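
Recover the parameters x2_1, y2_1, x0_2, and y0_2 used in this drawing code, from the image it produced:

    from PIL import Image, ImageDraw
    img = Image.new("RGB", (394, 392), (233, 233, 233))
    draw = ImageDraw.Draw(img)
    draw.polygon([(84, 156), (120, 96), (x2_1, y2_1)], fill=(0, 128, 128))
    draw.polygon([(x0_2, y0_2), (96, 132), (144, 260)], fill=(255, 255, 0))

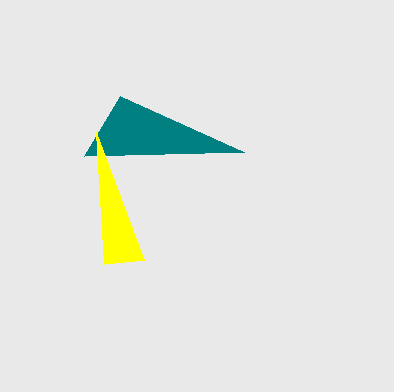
x2_1 = 244; y2_1 = 152; x0_2 = 104; y0_2 = 264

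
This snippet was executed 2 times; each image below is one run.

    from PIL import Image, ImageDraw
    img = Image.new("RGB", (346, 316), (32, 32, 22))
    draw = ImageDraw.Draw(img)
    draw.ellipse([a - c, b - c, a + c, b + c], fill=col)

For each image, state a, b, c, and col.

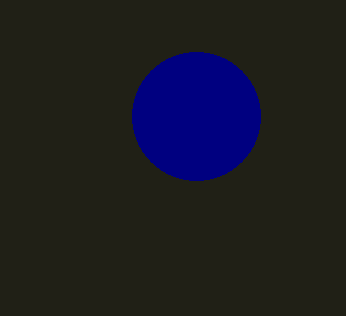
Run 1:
a = 196
b = 116
c = 64
col = 'navy'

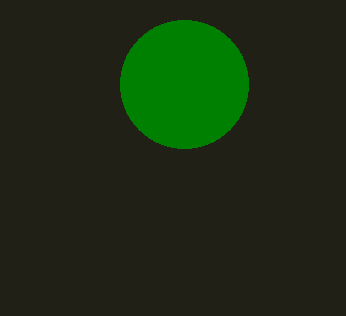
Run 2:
a = 184; b = 84; c = 64; col = 'green'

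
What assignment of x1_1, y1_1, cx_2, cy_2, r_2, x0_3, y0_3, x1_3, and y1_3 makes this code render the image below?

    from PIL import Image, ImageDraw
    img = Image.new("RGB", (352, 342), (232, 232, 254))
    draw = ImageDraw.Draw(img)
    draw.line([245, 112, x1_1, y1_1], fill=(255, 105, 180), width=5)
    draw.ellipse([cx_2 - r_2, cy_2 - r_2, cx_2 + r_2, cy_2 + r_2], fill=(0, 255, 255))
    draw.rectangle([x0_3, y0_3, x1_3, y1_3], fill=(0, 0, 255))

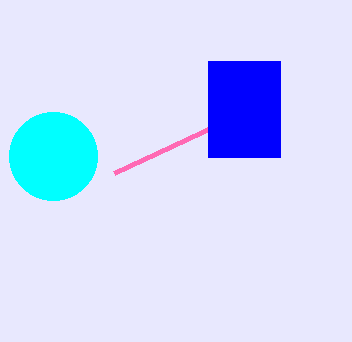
x1_1 = 114; y1_1 = 173; cx_2 = 53; cy_2 = 156; r_2 = 44; x0_3 = 208; y0_3 = 61; x1_3 = 280; y1_3 = 157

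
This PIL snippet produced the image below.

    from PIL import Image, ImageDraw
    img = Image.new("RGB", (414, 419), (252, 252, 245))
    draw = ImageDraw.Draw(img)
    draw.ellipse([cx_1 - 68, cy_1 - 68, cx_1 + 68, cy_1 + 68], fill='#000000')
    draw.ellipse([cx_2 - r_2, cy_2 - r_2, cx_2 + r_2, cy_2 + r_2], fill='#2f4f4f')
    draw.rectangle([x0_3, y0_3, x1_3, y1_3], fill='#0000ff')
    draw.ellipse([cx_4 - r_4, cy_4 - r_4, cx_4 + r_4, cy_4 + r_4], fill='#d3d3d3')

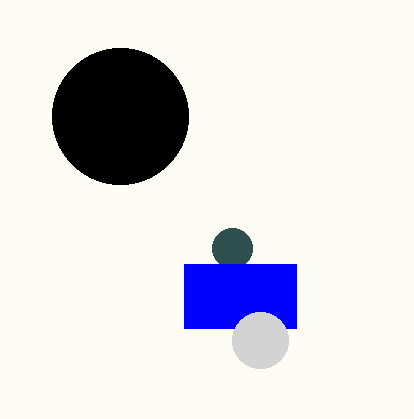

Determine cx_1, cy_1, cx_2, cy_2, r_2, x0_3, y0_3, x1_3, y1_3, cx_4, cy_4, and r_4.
cx_1 = 120, cy_1 = 116, cx_2 = 232, cy_2 = 248, r_2 = 20, x0_3 = 184, y0_3 = 264, x1_3 = 296, y1_3 = 328, cx_4 = 260, cy_4 = 340, r_4 = 28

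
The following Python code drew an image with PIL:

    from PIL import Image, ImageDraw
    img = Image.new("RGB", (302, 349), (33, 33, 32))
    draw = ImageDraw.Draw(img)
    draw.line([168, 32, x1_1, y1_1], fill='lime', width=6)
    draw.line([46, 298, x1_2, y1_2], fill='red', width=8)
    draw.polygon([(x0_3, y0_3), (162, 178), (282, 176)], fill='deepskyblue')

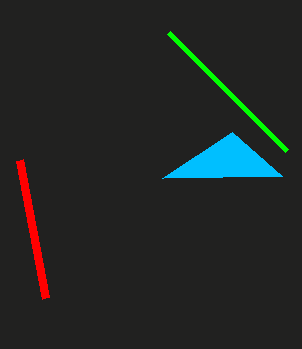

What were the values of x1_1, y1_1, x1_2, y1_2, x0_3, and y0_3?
x1_1 = 286; y1_1 = 150; x1_2 = 20; y1_2 = 160; x0_3 = 232; y0_3 = 132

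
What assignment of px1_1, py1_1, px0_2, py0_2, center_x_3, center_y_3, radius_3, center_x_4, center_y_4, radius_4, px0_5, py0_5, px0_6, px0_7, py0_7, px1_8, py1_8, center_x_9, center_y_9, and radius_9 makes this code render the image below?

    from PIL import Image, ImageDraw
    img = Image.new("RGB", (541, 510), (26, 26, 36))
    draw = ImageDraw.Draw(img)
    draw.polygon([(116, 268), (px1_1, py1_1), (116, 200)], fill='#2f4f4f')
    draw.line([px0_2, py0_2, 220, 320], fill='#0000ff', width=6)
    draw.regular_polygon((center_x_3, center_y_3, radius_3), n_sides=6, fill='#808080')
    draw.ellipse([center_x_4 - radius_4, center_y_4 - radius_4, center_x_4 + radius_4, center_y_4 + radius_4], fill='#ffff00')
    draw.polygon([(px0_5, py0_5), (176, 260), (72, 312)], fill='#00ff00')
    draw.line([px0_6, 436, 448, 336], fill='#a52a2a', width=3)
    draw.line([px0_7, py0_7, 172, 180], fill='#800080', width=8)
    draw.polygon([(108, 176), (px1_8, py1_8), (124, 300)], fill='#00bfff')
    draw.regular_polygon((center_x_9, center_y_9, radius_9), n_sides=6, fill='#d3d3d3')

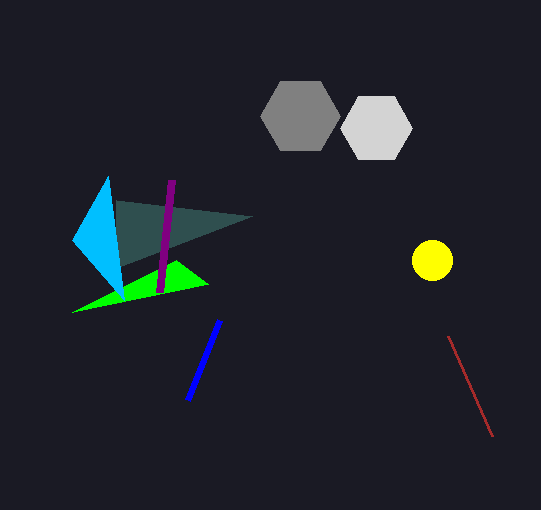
px1_1 = 252
py1_1 = 216
px0_2 = 188
py0_2 = 400
center_x_3 = 300
center_y_3 = 116
radius_3 = 40
center_x_4 = 432
center_y_4 = 260
radius_4 = 20
px0_5 = 208
py0_5 = 284
px0_6 = 492
px0_7 = 160
py0_7 = 292
px1_8 = 72
py1_8 = 240
center_x_9 = 376
center_y_9 = 128
radius_9 = 36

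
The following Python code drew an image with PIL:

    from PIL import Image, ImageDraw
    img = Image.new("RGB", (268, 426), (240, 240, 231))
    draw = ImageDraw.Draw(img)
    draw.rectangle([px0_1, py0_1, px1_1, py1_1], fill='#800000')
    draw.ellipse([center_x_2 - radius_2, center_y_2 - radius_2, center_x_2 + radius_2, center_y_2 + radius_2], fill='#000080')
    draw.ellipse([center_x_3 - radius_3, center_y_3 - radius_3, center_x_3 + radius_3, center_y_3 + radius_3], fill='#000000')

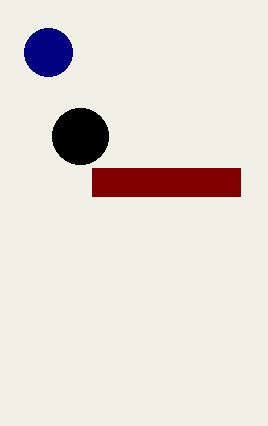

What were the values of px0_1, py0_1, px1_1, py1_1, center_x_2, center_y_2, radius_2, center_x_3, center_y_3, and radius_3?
px0_1 = 92; py0_1 = 168; px1_1 = 240; py1_1 = 196; center_x_2 = 48; center_y_2 = 52; radius_2 = 24; center_x_3 = 80; center_y_3 = 136; radius_3 = 28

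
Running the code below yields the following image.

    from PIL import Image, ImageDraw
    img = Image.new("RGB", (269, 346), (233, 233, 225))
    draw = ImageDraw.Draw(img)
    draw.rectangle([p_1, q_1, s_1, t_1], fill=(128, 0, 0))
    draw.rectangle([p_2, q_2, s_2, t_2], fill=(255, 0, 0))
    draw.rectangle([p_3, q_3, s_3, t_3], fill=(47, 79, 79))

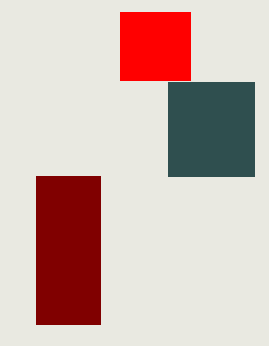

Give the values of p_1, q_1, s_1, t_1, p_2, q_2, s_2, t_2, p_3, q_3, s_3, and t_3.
p_1 = 36
q_1 = 176
s_1 = 100
t_1 = 324
p_2 = 120
q_2 = 12
s_2 = 190
t_2 = 80
p_3 = 168
q_3 = 82
s_3 = 254
t_3 = 176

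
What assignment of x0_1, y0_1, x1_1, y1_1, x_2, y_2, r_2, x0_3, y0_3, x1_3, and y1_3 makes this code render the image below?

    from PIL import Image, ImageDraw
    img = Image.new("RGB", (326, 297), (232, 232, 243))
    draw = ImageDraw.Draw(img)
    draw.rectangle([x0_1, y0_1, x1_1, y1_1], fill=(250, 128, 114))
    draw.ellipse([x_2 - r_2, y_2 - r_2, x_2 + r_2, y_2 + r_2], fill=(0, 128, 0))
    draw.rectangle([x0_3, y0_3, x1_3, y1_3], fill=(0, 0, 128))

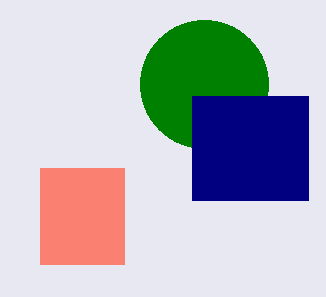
x0_1 = 40; y0_1 = 168; x1_1 = 124; y1_1 = 264; x_2 = 204; y_2 = 84; r_2 = 64; x0_3 = 192; y0_3 = 96; x1_3 = 308; y1_3 = 200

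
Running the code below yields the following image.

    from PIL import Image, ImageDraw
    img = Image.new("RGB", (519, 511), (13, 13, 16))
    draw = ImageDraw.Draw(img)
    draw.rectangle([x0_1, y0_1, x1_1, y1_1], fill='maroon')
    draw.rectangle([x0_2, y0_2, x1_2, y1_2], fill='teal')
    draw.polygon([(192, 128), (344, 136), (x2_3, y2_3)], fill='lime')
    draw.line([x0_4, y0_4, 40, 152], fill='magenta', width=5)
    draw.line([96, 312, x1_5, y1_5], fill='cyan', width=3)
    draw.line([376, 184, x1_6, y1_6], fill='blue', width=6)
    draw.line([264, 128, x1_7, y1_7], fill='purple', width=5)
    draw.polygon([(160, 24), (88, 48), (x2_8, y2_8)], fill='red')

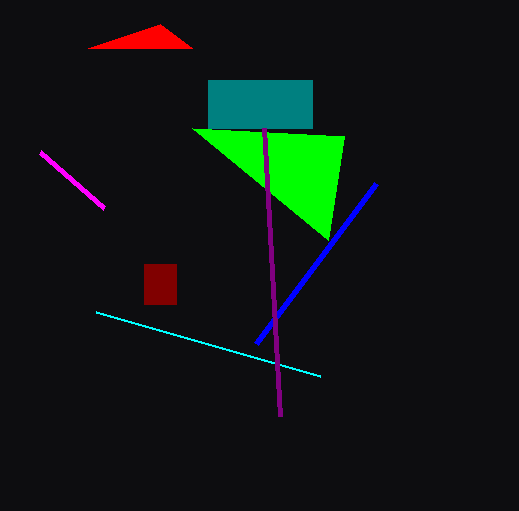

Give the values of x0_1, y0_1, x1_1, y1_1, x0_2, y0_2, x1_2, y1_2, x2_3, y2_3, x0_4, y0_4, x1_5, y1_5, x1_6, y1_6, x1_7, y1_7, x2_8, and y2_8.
x0_1 = 144, y0_1 = 264, x1_1 = 176, y1_1 = 304, x0_2 = 208, y0_2 = 80, x1_2 = 312, y1_2 = 128, x2_3 = 328, y2_3 = 240, x0_4 = 104, y0_4 = 208, x1_5 = 320, y1_5 = 376, x1_6 = 256, y1_6 = 344, x1_7 = 280, y1_7 = 416, x2_8 = 192, y2_8 = 48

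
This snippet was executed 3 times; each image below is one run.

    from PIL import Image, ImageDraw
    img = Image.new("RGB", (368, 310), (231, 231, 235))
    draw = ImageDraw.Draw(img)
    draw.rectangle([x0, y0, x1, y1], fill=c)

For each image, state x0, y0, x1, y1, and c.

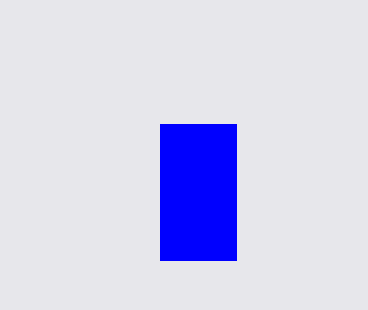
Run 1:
x0 = 160
y0 = 124
x1 = 236
y1 = 260
c = 'blue'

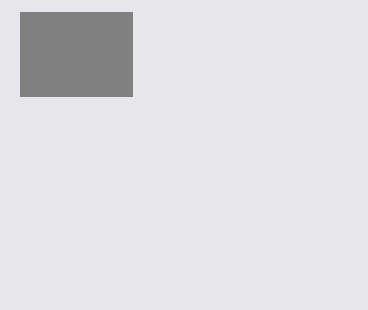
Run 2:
x0 = 20; y0 = 12; x1 = 132; y1 = 96; c = 'gray'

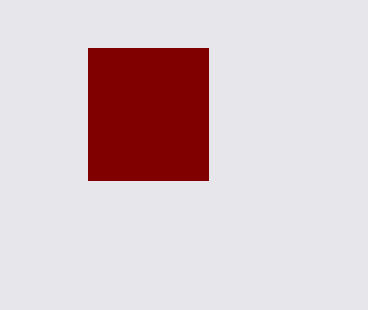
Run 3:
x0 = 88; y0 = 48; x1 = 208; y1 = 180; c = 'maroon'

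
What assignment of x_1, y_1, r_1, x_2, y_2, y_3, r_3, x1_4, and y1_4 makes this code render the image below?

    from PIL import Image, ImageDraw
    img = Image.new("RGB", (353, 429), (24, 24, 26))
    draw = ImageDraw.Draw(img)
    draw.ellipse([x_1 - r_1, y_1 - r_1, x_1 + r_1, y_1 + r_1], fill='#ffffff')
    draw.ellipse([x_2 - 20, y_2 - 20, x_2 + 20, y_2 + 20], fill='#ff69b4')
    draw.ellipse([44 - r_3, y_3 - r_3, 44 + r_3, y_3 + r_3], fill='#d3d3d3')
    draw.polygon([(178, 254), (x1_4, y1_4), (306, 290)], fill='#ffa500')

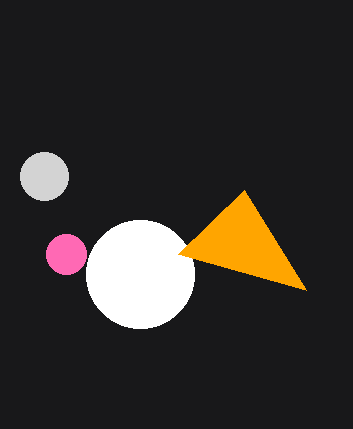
x_1 = 140, y_1 = 274, r_1 = 54, x_2 = 66, y_2 = 254, y_3 = 176, r_3 = 24, x1_4 = 244, y1_4 = 190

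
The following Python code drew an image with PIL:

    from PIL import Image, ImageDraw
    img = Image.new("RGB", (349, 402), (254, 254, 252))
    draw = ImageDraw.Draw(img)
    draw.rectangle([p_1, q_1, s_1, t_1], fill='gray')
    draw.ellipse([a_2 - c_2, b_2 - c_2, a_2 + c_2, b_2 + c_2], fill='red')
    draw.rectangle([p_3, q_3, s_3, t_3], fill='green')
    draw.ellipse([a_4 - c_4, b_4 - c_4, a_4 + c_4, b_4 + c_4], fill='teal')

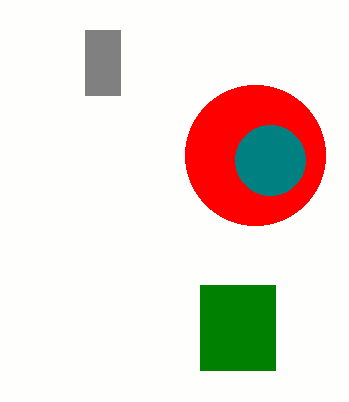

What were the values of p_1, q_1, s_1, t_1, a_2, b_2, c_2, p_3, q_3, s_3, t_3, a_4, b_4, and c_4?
p_1 = 85; q_1 = 30; s_1 = 120; t_1 = 95; a_2 = 255; b_2 = 155; c_2 = 70; p_3 = 200; q_3 = 285; s_3 = 275; t_3 = 370; a_4 = 270; b_4 = 160; c_4 = 35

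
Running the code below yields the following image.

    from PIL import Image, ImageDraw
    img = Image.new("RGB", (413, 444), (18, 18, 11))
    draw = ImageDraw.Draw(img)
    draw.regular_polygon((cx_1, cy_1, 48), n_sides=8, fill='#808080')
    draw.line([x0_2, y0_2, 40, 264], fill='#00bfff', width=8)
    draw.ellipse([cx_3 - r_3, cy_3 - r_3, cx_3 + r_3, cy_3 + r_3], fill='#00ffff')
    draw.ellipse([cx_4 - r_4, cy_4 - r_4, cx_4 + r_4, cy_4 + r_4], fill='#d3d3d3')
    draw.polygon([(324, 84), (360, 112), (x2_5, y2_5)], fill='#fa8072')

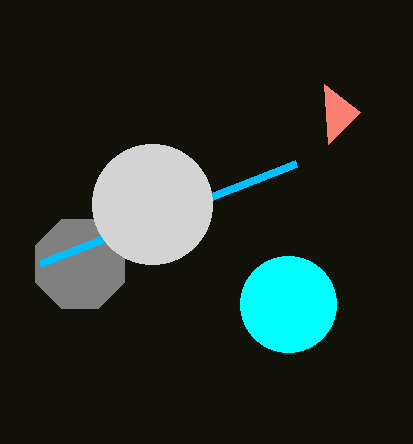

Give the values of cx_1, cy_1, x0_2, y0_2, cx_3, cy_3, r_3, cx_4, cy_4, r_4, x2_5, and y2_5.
cx_1 = 80, cy_1 = 264, x0_2 = 296, y0_2 = 164, cx_3 = 288, cy_3 = 304, r_3 = 48, cx_4 = 152, cy_4 = 204, r_4 = 60, x2_5 = 328, y2_5 = 144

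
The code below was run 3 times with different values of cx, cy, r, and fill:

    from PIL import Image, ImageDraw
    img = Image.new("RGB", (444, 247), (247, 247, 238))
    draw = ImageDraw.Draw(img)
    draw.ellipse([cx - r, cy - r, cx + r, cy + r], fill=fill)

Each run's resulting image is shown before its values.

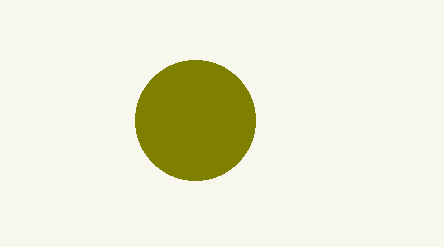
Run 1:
cx = 195; cy = 120; r = 60; fill = 'olive'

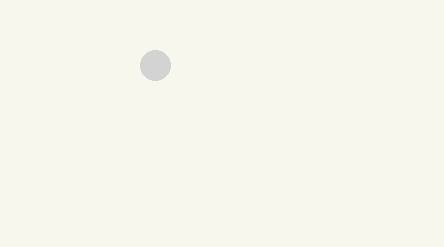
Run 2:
cx = 155, cy = 65, r = 15, fill = 'lightgray'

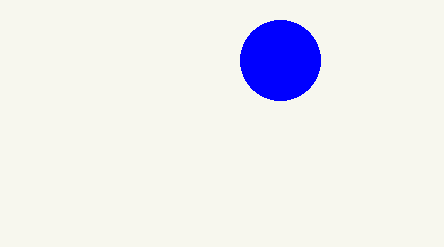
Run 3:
cx = 280; cy = 60; r = 40; fill = 'blue'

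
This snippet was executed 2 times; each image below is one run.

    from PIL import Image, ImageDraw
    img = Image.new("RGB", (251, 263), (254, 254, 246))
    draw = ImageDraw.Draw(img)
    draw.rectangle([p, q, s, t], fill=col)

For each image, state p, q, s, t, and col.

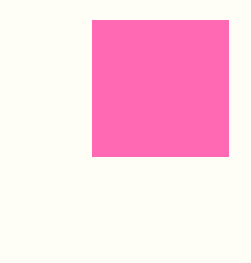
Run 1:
p = 92; q = 20; s = 228; t = 156; col = 'hotpink'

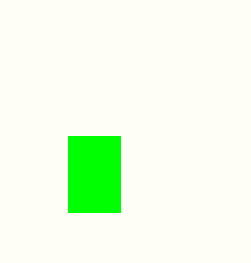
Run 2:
p = 68; q = 136; s = 120; t = 212; col = 'lime'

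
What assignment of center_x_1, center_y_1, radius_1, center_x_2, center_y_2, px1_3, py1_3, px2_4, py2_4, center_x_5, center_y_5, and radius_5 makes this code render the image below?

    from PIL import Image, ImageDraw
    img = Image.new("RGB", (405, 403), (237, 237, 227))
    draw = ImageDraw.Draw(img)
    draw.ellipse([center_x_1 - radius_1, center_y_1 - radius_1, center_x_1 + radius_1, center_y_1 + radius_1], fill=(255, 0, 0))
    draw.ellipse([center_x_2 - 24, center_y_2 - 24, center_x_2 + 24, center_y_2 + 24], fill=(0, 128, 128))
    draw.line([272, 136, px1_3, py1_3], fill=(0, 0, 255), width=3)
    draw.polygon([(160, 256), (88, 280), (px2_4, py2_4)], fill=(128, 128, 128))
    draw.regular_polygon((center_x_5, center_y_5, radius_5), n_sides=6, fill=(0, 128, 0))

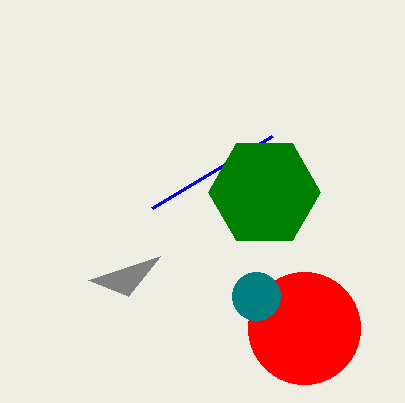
center_x_1 = 304, center_y_1 = 328, radius_1 = 56, center_x_2 = 256, center_y_2 = 296, px1_3 = 152, py1_3 = 208, px2_4 = 128, py2_4 = 296, center_x_5 = 264, center_y_5 = 192, radius_5 = 56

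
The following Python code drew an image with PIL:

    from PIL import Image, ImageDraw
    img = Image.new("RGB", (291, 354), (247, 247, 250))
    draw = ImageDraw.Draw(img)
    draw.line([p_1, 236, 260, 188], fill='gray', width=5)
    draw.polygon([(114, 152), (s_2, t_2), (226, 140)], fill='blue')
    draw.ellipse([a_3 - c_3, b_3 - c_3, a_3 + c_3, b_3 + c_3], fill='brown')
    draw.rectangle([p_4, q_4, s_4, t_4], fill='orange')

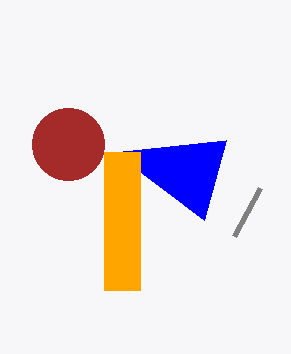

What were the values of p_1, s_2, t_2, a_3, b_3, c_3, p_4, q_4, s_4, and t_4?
p_1 = 234
s_2 = 204
t_2 = 220
a_3 = 68
b_3 = 144
c_3 = 36
p_4 = 104
q_4 = 152
s_4 = 140
t_4 = 290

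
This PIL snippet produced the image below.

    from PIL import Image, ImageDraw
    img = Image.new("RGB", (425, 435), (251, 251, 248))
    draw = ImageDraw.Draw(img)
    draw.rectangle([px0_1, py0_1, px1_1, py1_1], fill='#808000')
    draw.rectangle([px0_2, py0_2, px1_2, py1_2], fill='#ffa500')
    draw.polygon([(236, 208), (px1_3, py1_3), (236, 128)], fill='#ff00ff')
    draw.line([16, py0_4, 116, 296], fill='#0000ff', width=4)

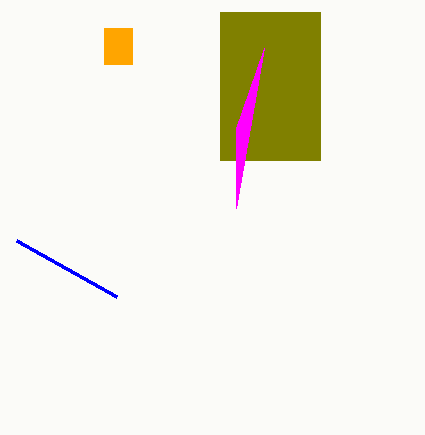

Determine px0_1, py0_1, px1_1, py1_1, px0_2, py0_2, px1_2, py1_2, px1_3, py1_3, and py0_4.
px0_1 = 220
py0_1 = 12
px1_1 = 320
py1_1 = 160
px0_2 = 104
py0_2 = 28
px1_2 = 132
py1_2 = 64
px1_3 = 264
py1_3 = 48
py0_4 = 240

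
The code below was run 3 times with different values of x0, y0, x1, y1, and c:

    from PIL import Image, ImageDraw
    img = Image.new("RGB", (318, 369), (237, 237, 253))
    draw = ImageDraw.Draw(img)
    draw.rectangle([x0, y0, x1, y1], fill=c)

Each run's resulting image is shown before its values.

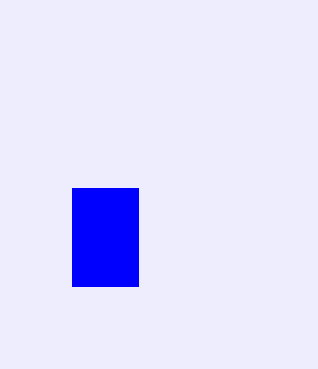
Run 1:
x0 = 72
y0 = 188
x1 = 138
y1 = 286
c = 'blue'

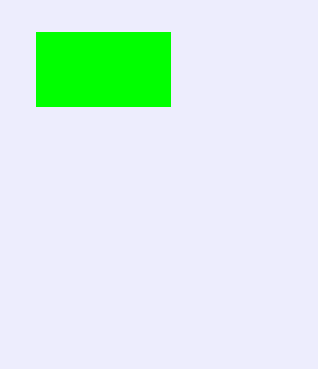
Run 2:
x0 = 36
y0 = 32
x1 = 170
y1 = 106
c = 'lime'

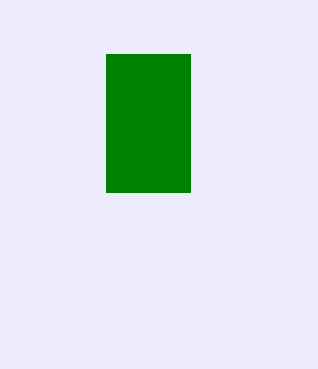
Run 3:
x0 = 106, y0 = 54, x1 = 190, y1 = 192, c = 'green'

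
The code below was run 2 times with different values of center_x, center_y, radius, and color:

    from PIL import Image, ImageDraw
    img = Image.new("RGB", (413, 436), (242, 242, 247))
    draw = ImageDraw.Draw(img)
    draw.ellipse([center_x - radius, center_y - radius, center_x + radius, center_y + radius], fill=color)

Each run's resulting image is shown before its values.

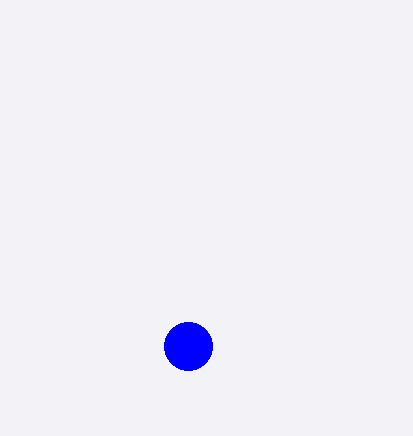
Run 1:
center_x = 188
center_y = 346
radius = 24
color = 'blue'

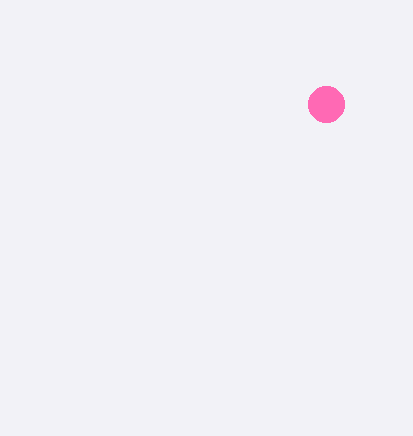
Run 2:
center_x = 326, center_y = 104, radius = 18, color = 'hotpink'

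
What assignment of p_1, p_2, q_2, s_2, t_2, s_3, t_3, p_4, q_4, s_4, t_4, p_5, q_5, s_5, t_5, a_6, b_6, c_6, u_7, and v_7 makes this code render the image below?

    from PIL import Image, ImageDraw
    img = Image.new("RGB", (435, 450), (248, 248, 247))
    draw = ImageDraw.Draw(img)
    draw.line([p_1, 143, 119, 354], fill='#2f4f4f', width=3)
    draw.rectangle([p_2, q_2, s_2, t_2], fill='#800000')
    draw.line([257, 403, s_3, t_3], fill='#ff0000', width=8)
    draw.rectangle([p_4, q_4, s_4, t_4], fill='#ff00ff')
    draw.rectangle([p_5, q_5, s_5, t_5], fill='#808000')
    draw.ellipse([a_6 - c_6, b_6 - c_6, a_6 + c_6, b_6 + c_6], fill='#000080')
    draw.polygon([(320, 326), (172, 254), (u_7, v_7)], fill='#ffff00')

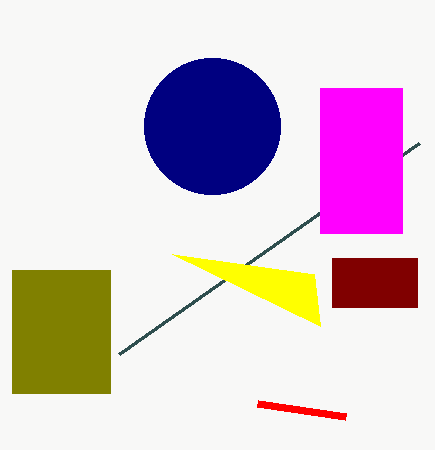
p_1 = 419
p_2 = 332
q_2 = 258
s_2 = 417
t_2 = 307
s_3 = 345
t_3 = 416
p_4 = 320
q_4 = 88
s_4 = 402
t_4 = 233
p_5 = 12
q_5 = 270
s_5 = 110
t_5 = 393
a_6 = 212
b_6 = 126
c_6 = 68
u_7 = 314
v_7 = 274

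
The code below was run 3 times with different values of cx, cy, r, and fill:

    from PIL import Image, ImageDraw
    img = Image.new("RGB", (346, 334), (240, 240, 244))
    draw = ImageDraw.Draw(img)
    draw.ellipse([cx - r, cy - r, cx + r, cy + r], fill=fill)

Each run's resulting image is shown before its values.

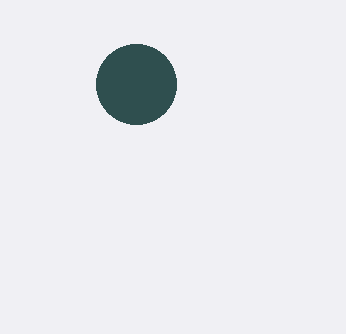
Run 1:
cx = 136, cy = 84, r = 40, fill = 'darkslategray'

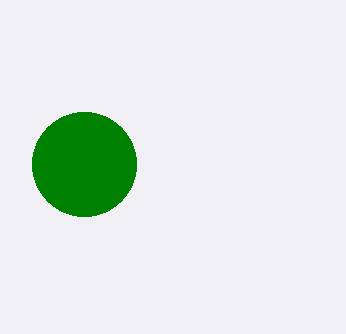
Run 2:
cx = 84, cy = 164, r = 52, fill = 'green'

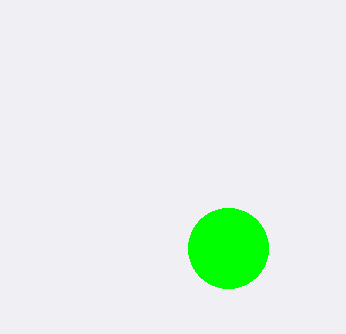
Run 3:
cx = 228; cy = 248; r = 40; fill = 'lime'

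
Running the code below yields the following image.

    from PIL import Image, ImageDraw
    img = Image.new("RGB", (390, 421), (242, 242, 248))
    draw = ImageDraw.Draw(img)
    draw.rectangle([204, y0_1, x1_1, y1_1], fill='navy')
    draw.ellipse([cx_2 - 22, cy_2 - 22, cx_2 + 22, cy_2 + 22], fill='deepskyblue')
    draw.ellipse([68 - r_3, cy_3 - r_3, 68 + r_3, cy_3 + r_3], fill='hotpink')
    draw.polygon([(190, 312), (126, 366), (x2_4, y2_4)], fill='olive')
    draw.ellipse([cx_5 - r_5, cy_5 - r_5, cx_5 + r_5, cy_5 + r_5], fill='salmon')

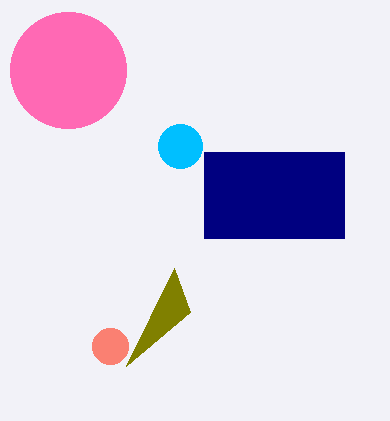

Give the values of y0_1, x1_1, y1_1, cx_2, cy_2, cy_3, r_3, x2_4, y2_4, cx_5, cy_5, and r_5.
y0_1 = 152, x1_1 = 344, y1_1 = 238, cx_2 = 180, cy_2 = 146, cy_3 = 70, r_3 = 58, x2_4 = 174, y2_4 = 268, cx_5 = 110, cy_5 = 346, r_5 = 18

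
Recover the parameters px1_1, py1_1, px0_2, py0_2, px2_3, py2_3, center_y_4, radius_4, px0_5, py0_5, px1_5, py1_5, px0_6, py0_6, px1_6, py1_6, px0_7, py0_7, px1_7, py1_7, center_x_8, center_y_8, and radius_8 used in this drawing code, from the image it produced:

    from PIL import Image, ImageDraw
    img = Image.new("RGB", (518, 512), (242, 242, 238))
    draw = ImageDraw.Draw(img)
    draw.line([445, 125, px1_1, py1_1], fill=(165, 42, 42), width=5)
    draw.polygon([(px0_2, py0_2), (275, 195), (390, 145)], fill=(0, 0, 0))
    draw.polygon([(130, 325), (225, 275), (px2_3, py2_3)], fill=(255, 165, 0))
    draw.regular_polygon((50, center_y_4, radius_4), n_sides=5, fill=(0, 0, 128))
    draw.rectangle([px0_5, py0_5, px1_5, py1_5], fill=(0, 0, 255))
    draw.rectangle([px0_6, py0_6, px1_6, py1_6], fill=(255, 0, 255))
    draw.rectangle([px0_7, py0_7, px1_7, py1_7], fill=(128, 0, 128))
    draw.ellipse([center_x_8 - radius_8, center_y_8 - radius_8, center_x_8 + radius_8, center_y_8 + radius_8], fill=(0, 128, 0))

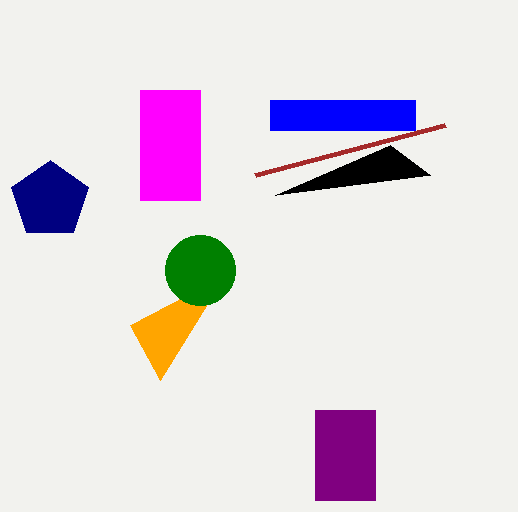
px1_1 = 255; py1_1 = 175; px0_2 = 430; py0_2 = 175; px2_3 = 160; py2_3 = 380; center_y_4 = 200; radius_4 = 40; px0_5 = 270; py0_5 = 100; px1_5 = 415; py1_5 = 130; px0_6 = 140; py0_6 = 90; px1_6 = 200; py1_6 = 200; px0_7 = 315; py0_7 = 410; px1_7 = 375; py1_7 = 500; center_x_8 = 200; center_y_8 = 270; radius_8 = 35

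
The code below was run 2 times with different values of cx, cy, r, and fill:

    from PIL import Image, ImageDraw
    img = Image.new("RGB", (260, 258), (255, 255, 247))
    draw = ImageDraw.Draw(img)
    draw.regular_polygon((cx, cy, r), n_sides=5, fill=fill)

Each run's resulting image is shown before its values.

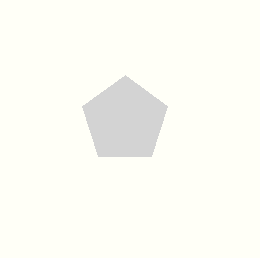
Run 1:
cx = 125
cy = 120
r = 45
fill = 'lightgray'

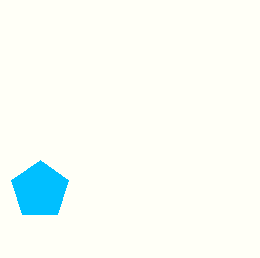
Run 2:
cx = 40; cy = 190; r = 30; fill = 'deepskyblue'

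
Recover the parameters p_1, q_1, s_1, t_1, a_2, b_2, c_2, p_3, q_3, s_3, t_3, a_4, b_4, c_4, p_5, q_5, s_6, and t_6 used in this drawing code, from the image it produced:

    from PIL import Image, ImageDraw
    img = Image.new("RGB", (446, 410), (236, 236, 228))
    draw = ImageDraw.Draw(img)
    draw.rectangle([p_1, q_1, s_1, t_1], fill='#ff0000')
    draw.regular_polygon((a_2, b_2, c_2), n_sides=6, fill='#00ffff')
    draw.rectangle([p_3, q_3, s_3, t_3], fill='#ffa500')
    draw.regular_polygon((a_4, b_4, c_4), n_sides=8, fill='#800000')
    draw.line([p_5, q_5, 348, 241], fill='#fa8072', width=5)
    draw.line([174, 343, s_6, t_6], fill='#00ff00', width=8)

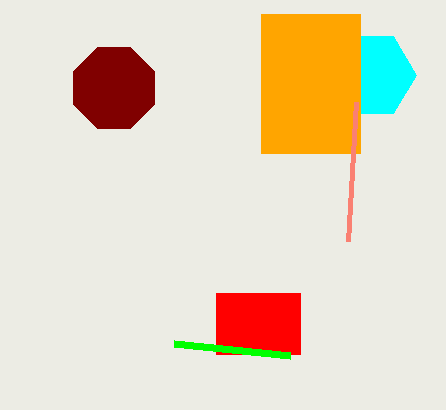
p_1 = 216; q_1 = 293; s_1 = 300; t_1 = 354; a_2 = 371; b_2 = 75; c_2 = 45; p_3 = 261; q_3 = 14; s_3 = 360; t_3 = 153; a_4 = 114; b_4 = 88; c_4 = 44; p_5 = 356; q_5 = 102; s_6 = 290; t_6 = 355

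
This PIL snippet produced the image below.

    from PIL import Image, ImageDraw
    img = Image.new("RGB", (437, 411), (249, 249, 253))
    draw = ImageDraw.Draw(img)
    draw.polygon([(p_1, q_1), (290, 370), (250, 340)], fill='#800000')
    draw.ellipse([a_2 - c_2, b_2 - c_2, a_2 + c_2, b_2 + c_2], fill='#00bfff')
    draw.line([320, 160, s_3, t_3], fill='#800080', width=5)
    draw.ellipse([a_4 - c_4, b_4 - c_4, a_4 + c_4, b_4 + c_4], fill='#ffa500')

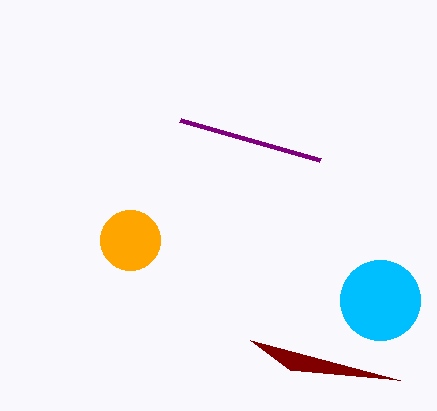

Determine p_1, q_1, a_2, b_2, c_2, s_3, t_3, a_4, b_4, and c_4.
p_1 = 400
q_1 = 380
a_2 = 380
b_2 = 300
c_2 = 40
s_3 = 180
t_3 = 120
a_4 = 130
b_4 = 240
c_4 = 30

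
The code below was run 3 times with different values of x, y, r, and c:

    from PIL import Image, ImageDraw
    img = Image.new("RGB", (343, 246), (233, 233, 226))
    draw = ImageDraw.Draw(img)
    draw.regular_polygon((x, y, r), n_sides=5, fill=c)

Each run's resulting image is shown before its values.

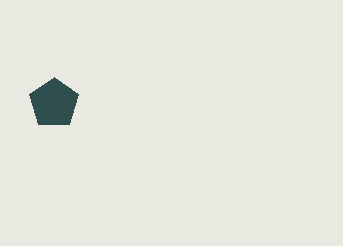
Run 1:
x = 54, y = 103, r = 26, c = 'darkslategray'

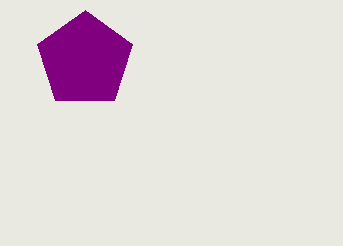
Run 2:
x = 85
y = 60
r = 50
c = 'purple'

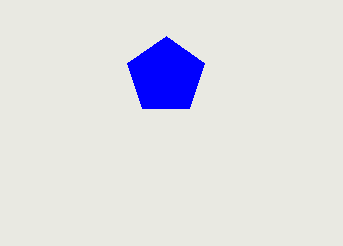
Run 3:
x = 166; y = 76; r = 40; c = 'blue'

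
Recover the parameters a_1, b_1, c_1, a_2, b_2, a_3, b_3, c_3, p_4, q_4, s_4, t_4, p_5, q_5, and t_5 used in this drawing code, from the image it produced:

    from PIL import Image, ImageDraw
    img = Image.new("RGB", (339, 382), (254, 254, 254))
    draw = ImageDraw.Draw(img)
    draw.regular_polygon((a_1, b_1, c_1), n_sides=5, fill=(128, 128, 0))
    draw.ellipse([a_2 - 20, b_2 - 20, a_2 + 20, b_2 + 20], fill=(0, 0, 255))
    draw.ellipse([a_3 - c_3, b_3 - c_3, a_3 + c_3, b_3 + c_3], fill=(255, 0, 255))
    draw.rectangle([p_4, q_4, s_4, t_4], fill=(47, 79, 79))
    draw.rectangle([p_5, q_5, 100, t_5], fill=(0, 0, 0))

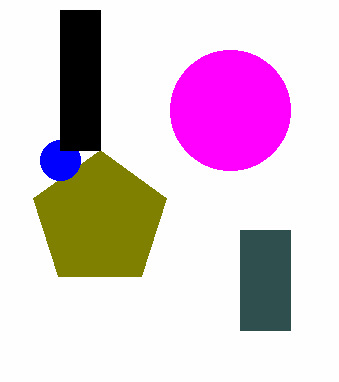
a_1 = 100
b_1 = 220
c_1 = 70
a_2 = 60
b_2 = 160
a_3 = 230
b_3 = 110
c_3 = 60
p_4 = 240
q_4 = 230
s_4 = 290
t_4 = 330
p_5 = 60
q_5 = 10
t_5 = 150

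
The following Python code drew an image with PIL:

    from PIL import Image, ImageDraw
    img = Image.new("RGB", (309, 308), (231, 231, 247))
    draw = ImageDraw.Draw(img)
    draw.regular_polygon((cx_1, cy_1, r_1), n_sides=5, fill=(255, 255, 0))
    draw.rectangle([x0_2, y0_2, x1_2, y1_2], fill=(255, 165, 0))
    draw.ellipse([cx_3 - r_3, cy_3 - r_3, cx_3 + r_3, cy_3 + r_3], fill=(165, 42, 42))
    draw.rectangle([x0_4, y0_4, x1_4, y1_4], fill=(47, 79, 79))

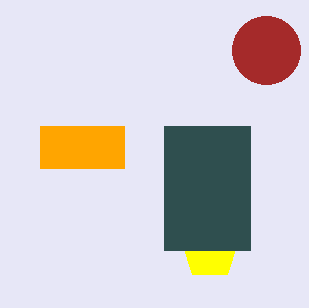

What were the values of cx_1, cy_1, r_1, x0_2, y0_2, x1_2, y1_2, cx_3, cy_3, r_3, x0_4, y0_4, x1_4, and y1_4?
cx_1 = 210, cy_1 = 250, r_1 = 30, x0_2 = 40, y0_2 = 126, x1_2 = 124, y1_2 = 168, cx_3 = 266, cy_3 = 50, r_3 = 34, x0_4 = 164, y0_4 = 126, x1_4 = 250, y1_4 = 250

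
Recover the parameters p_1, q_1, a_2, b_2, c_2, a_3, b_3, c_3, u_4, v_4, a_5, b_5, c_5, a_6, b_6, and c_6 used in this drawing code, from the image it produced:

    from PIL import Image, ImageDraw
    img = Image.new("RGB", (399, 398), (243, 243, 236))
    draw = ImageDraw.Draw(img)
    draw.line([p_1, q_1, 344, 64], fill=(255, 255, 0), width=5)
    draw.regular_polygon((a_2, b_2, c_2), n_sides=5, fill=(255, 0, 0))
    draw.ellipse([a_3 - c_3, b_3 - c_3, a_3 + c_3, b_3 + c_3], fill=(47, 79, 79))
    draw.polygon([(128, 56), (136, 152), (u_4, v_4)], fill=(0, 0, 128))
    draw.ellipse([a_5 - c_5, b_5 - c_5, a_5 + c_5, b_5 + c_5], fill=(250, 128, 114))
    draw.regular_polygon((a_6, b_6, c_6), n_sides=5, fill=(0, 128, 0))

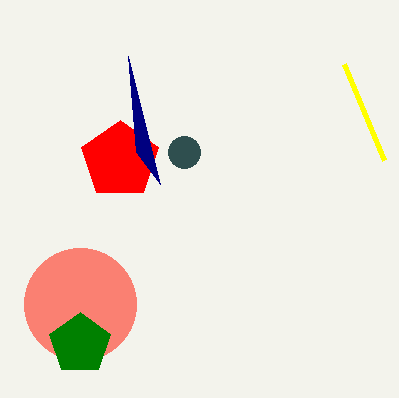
p_1 = 384; q_1 = 160; a_2 = 120; b_2 = 160; c_2 = 40; a_3 = 184; b_3 = 152; c_3 = 16; u_4 = 160; v_4 = 184; a_5 = 80; b_5 = 304; c_5 = 56; a_6 = 80; b_6 = 344; c_6 = 32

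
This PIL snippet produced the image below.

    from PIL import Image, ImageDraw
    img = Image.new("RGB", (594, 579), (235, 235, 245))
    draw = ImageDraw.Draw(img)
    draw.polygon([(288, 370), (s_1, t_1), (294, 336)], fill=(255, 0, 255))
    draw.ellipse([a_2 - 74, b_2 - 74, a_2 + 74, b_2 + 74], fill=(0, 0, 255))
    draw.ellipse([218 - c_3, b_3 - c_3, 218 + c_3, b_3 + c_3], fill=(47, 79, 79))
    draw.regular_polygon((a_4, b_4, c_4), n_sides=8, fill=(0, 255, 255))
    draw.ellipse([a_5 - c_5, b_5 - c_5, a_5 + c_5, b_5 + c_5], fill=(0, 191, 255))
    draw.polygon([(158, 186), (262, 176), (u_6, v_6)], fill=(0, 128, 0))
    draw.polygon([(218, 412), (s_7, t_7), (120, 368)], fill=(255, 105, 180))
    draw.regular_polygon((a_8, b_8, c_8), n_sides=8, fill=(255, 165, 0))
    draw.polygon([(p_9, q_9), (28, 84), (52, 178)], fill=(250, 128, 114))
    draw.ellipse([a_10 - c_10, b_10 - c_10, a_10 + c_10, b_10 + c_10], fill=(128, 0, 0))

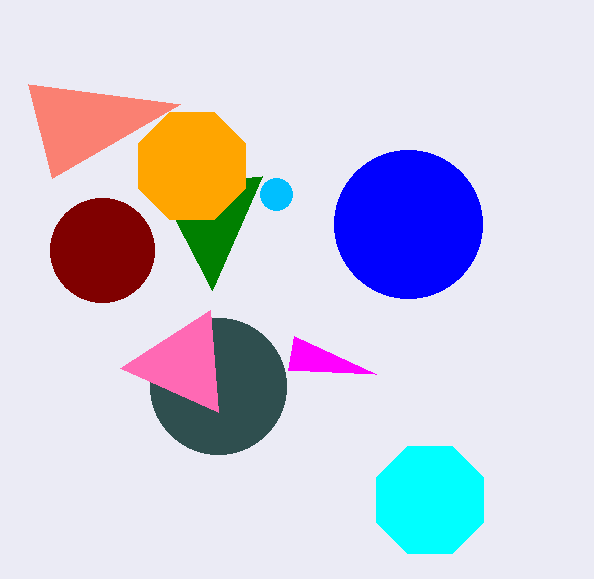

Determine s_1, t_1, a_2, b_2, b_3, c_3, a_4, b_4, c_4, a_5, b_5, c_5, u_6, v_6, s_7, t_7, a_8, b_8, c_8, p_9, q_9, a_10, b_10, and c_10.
s_1 = 376; t_1 = 374; a_2 = 408; b_2 = 224; b_3 = 386; c_3 = 68; a_4 = 430; b_4 = 500; c_4 = 58; a_5 = 276; b_5 = 194; c_5 = 16; u_6 = 212; v_6 = 290; s_7 = 210; t_7 = 310; a_8 = 192; b_8 = 166; c_8 = 58; p_9 = 180; q_9 = 104; a_10 = 102; b_10 = 250; c_10 = 52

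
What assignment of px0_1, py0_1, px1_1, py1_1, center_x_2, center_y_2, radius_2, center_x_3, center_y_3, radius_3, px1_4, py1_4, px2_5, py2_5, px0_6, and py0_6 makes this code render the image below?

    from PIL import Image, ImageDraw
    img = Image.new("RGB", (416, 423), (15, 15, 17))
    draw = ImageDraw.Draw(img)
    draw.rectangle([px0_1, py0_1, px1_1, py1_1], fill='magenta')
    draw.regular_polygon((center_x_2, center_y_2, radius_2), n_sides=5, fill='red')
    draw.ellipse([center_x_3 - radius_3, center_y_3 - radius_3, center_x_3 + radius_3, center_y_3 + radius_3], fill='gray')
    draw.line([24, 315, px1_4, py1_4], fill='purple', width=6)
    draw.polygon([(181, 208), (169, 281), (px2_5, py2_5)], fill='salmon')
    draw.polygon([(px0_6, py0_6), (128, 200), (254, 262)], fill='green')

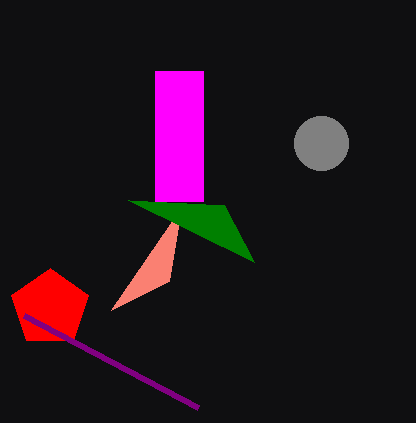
px0_1 = 155, py0_1 = 71, px1_1 = 203, py1_1 = 201, center_x_2 = 50, center_y_2 = 308, radius_2 = 40, center_x_3 = 321, center_y_3 = 143, radius_3 = 27, px1_4 = 198, py1_4 = 407, px2_5 = 111, py2_5 = 310, px0_6 = 224, py0_6 = 205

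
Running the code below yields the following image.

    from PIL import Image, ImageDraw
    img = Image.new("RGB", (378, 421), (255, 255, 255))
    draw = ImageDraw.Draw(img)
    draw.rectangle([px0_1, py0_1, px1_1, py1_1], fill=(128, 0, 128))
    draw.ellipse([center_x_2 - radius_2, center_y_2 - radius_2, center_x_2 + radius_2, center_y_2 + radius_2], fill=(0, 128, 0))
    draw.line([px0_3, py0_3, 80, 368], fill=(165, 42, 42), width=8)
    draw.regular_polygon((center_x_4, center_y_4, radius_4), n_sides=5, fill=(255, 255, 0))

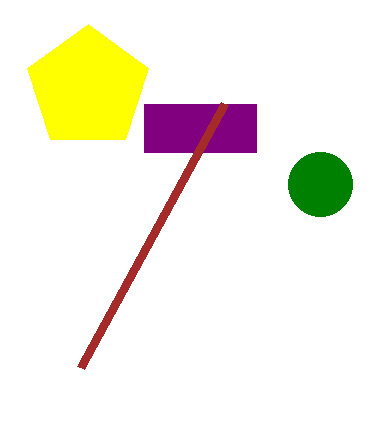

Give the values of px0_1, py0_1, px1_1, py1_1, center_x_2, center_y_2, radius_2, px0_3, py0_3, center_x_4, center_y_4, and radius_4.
px0_1 = 144; py0_1 = 104; px1_1 = 256; py1_1 = 152; center_x_2 = 320; center_y_2 = 184; radius_2 = 32; px0_3 = 224; py0_3 = 104; center_x_4 = 88; center_y_4 = 88; radius_4 = 64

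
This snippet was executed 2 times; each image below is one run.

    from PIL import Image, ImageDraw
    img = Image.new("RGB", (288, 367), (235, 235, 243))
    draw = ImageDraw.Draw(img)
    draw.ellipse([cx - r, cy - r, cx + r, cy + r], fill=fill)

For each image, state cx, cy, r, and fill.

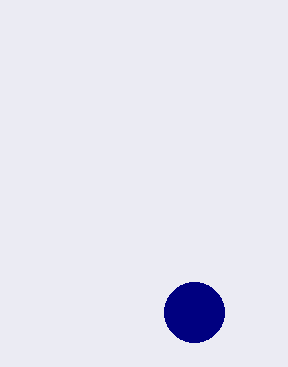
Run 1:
cx = 194; cy = 312; r = 30; fill = 'navy'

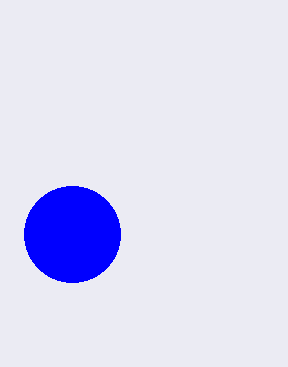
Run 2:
cx = 72, cy = 234, r = 48, fill = 'blue'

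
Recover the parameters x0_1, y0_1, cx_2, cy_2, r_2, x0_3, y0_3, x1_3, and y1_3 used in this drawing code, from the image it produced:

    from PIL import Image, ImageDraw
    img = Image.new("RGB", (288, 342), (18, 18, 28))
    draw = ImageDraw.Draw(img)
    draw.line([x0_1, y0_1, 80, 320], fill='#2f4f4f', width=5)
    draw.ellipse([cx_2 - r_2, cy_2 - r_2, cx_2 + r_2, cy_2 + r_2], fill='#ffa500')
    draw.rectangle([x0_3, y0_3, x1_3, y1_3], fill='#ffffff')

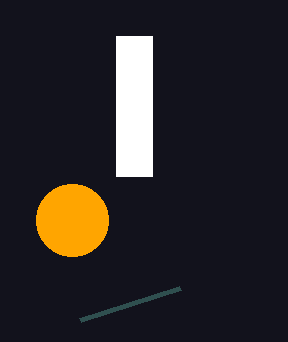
x0_1 = 180; y0_1 = 288; cx_2 = 72; cy_2 = 220; r_2 = 36; x0_3 = 116; y0_3 = 36; x1_3 = 152; y1_3 = 176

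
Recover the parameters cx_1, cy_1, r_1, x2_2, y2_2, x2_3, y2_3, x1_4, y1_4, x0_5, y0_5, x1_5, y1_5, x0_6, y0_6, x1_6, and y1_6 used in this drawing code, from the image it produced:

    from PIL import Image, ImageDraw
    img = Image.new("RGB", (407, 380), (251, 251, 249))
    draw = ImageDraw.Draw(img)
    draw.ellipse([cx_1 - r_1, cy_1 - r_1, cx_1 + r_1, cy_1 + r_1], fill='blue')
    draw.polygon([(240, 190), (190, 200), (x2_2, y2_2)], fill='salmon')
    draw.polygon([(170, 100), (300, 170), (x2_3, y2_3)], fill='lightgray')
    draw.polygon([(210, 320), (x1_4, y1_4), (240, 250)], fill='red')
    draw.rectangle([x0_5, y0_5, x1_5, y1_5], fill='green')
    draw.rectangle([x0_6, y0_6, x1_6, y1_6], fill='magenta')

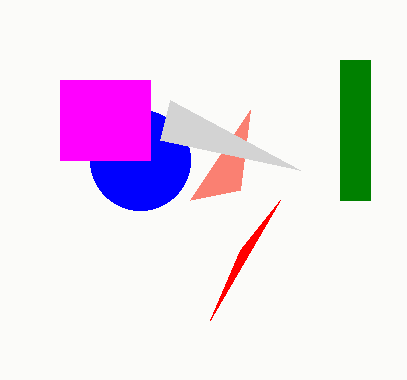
cx_1 = 140, cy_1 = 160, r_1 = 50, x2_2 = 250, y2_2 = 110, x2_3 = 160, y2_3 = 140, x1_4 = 280, y1_4 = 200, x0_5 = 340, y0_5 = 60, x1_5 = 370, y1_5 = 200, x0_6 = 60, y0_6 = 80, x1_6 = 150, y1_6 = 160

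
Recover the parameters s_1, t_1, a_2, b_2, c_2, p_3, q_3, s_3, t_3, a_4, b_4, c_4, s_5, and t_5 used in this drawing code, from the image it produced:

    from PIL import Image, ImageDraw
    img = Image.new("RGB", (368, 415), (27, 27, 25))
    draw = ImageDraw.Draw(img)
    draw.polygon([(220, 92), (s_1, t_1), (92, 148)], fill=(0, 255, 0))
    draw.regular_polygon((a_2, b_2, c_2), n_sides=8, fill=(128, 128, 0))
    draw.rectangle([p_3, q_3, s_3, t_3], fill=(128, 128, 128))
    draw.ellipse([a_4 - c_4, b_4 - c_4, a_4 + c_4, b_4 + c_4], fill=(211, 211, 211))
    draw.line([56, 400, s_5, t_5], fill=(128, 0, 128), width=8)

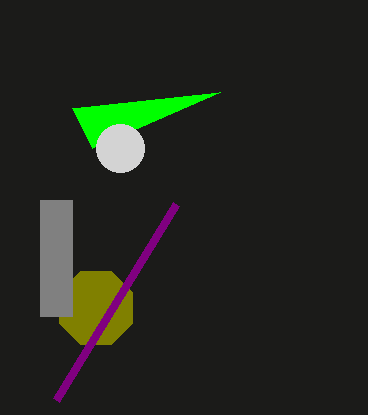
s_1 = 72; t_1 = 108; a_2 = 96; b_2 = 308; c_2 = 40; p_3 = 40; q_3 = 200; s_3 = 72; t_3 = 316; a_4 = 120; b_4 = 148; c_4 = 24; s_5 = 176; t_5 = 204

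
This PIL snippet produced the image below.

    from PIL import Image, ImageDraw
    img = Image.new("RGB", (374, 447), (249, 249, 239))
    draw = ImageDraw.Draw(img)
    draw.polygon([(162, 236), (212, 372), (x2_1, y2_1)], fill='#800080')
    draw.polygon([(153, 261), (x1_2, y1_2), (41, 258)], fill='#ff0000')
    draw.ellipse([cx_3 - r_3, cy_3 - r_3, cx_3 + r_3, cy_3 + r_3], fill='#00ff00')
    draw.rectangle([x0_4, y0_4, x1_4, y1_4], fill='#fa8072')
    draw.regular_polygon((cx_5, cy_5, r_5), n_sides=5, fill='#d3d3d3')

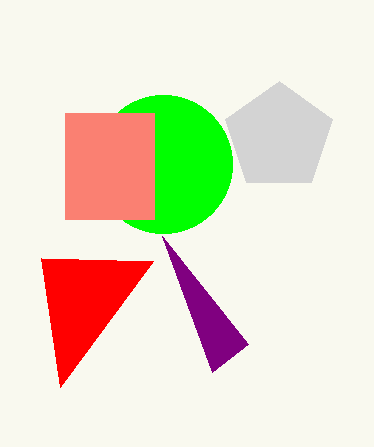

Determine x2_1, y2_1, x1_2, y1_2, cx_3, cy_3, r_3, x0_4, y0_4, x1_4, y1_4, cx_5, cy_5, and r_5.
x2_1 = 248
y2_1 = 344
x1_2 = 60
y1_2 = 387
cx_3 = 163
cy_3 = 164
r_3 = 69
x0_4 = 65
y0_4 = 113
x1_4 = 154
y1_4 = 219
cx_5 = 279
cy_5 = 137
r_5 = 56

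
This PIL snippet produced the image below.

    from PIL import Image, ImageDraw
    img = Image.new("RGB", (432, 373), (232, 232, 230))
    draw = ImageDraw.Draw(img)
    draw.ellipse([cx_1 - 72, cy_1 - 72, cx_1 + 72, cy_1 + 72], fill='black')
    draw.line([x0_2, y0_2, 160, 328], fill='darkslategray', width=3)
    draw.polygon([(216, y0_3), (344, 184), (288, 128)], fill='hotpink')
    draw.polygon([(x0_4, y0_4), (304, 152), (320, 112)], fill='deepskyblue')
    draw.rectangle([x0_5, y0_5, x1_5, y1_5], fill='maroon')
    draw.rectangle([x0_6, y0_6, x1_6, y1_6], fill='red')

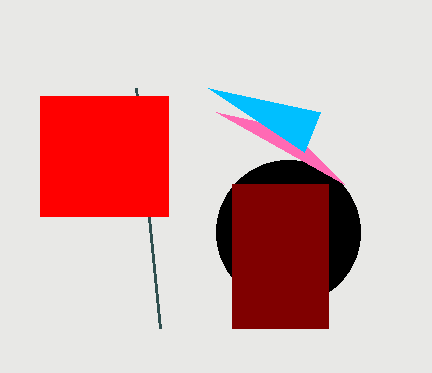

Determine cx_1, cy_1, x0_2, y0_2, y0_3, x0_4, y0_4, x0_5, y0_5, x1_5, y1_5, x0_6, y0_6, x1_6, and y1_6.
cx_1 = 288; cy_1 = 232; x0_2 = 136; y0_2 = 88; y0_3 = 112; x0_4 = 208; y0_4 = 88; x0_5 = 232; y0_5 = 184; x1_5 = 328; y1_5 = 328; x0_6 = 40; y0_6 = 96; x1_6 = 168; y1_6 = 216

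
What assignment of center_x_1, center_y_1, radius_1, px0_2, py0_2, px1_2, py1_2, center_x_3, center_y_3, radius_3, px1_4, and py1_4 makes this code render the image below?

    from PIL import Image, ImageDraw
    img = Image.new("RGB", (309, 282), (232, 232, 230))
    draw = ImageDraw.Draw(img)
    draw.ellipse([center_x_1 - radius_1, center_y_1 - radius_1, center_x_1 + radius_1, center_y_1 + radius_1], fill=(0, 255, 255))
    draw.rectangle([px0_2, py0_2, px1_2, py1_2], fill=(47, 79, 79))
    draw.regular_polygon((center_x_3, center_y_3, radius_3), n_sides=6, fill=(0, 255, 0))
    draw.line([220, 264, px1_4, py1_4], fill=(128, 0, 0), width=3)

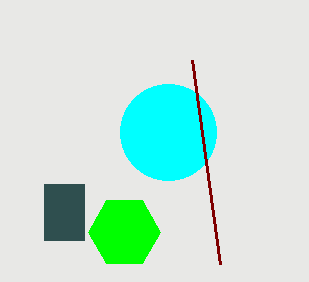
center_x_1 = 168; center_y_1 = 132; radius_1 = 48; px0_2 = 44; py0_2 = 184; px1_2 = 84; py1_2 = 240; center_x_3 = 124; center_y_3 = 232; radius_3 = 36; px1_4 = 192; py1_4 = 60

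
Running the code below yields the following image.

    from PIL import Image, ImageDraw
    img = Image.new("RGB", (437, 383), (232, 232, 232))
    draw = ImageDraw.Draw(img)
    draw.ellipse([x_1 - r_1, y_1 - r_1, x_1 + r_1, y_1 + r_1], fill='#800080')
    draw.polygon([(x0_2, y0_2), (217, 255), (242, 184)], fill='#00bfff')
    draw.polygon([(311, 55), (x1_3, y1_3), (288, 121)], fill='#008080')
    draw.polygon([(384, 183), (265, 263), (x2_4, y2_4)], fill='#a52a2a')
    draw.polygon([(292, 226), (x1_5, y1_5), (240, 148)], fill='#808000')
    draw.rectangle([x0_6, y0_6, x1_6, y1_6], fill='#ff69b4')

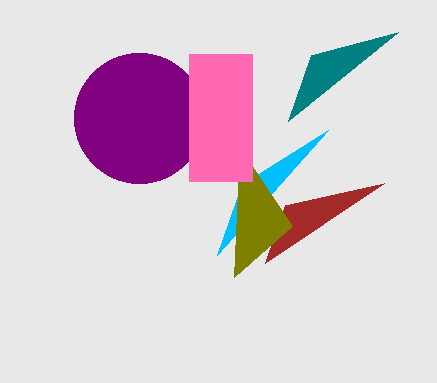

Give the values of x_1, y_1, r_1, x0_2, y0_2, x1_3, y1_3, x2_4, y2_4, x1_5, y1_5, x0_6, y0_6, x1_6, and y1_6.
x_1 = 139, y_1 = 118, r_1 = 65, x0_2 = 328, y0_2 = 130, x1_3 = 398, y1_3 = 32, x2_4 = 285, y2_4 = 205, x1_5 = 234, y1_5 = 277, x0_6 = 189, y0_6 = 54, x1_6 = 252, y1_6 = 181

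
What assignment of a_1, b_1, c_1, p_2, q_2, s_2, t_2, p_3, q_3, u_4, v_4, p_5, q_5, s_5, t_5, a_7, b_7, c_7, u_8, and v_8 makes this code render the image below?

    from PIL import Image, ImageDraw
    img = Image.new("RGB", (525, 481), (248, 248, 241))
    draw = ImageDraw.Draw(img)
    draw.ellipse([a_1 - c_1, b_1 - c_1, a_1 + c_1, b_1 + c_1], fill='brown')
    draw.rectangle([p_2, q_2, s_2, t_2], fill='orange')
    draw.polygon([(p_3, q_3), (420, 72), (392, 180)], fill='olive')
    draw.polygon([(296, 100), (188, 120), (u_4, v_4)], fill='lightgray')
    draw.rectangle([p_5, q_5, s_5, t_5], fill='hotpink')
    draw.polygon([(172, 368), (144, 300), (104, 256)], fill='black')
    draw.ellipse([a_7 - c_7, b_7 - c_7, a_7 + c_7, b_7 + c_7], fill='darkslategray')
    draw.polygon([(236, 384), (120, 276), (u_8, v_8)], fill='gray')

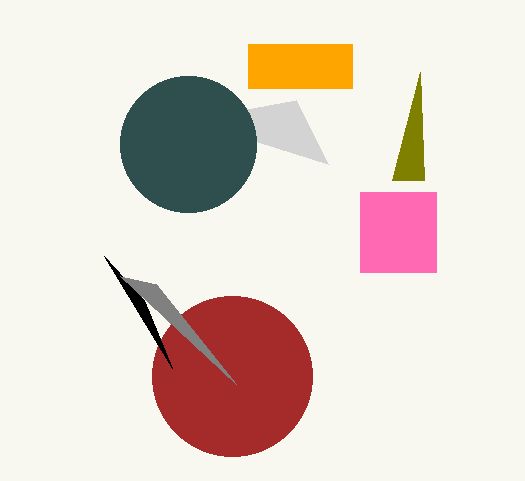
a_1 = 232
b_1 = 376
c_1 = 80
p_2 = 248
q_2 = 44
s_2 = 352
t_2 = 88
p_3 = 424
q_3 = 180
u_4 = 328
v_4 = 164
p_5 = 360
q_5 = 192
s_5 = 436
t_5 = 272
a_7 = 188
b_7 = 144
c_7 = 68
u_8 = 156
v_8 = 284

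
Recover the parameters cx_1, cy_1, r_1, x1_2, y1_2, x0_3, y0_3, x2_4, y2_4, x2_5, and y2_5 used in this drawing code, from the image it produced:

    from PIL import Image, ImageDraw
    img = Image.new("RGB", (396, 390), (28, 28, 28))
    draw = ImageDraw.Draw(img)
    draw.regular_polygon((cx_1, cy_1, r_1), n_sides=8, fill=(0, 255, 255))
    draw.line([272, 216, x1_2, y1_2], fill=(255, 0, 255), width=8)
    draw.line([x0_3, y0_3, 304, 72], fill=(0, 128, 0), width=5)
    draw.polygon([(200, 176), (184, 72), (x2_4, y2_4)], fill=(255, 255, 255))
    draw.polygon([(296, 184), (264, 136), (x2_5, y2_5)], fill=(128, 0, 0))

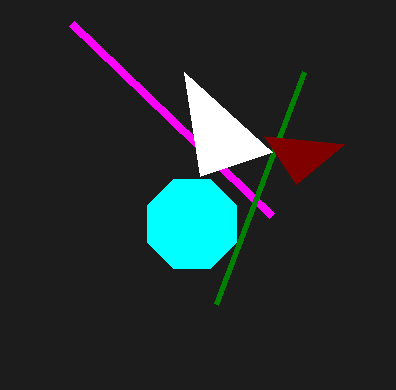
cx_1 = 192
cy_1 = 224
r_1 = 48
x1_2 = 72
y1_2 = 24
x0_3 = 216
y0_3 = 304
x2_4 = 272
y2_4 = 152
x2_5 = 344
y2_5 = 144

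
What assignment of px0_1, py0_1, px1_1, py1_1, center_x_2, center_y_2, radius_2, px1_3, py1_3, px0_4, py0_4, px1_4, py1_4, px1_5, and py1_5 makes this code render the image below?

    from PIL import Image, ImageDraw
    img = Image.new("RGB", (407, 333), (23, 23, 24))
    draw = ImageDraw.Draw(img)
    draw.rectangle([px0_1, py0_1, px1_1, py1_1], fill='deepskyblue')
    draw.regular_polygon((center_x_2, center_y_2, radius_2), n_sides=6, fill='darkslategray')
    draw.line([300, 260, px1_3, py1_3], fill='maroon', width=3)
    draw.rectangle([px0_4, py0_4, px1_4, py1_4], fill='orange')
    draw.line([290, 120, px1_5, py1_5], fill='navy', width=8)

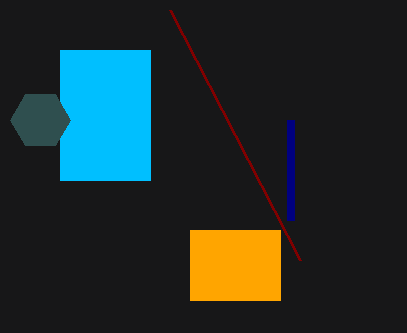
px0_1 = 60; py0_1 = 50; px1_1 = 150; py1_1 = 180; center_x_2 = 40; center_y_2 = 120; radius_2 = 30; px1_3 = 170; py1_3 = 10; px0_4 = 190; py0_4 = 230; px1_4 = 280; py1_4 = 300; px1_5 = 290; py1_5 = 220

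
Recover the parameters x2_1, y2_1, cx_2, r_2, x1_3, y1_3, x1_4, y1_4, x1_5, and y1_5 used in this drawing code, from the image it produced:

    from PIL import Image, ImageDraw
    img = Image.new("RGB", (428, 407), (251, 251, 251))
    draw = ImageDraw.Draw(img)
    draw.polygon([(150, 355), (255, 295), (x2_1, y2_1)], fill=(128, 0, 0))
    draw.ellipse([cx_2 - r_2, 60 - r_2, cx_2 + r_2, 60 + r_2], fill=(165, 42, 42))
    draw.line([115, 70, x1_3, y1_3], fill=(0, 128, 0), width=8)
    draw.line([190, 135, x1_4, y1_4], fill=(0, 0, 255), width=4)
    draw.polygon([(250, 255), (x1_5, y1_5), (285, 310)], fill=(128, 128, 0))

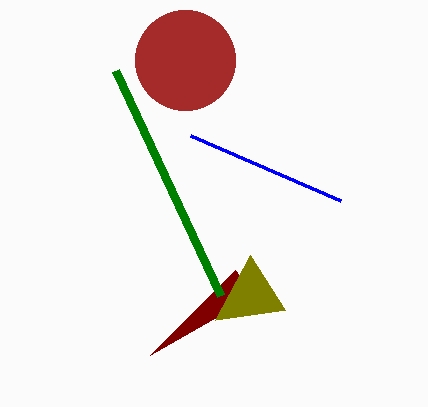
x2_1 = 235; y2_1 = 270; cx_2 = 185; r_2 = 50; x1_3 = 220; y1_3 = 295; x1_4 = 340; y1_4 = 200; x1_5 = 215; y1_5 = 320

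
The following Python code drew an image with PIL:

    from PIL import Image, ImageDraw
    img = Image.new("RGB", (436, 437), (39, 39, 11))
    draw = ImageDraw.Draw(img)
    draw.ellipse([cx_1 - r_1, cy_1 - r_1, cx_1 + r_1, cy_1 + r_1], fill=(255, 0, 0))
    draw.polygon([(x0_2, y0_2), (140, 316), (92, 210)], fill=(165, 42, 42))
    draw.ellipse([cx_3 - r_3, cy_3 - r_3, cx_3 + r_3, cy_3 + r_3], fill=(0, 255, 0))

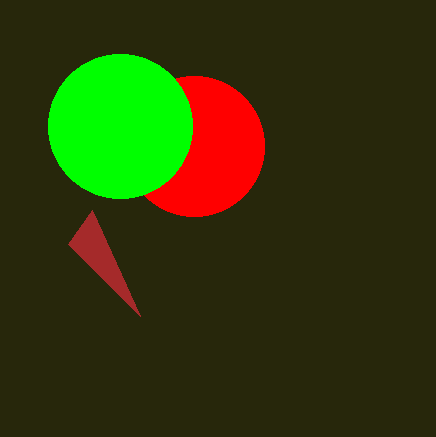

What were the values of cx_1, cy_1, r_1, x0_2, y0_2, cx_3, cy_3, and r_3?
cx_1 = 194
cy_1 = 146
r_1 = 70
x0_2 = 68
y0_2 = 244
cx_3 = 120
cy_3 = 126
r_3 = 72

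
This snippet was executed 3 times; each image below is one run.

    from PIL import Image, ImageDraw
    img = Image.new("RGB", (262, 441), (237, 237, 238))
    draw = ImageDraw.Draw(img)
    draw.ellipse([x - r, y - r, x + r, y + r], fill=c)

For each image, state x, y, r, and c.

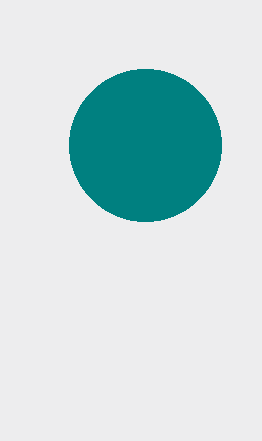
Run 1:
x = 145, y = 145, r = 76, c = 'teal'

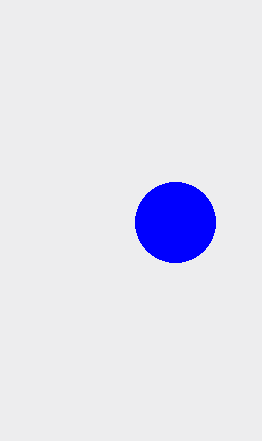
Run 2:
x = 175; y = 222; r = 40; c = 'blue'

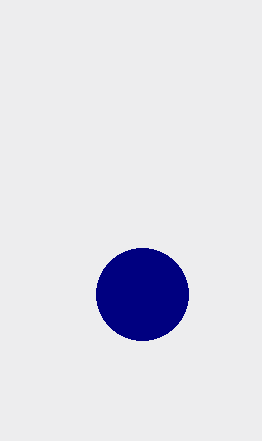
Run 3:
x = 142; y = 294; r = 46; c = 'navy'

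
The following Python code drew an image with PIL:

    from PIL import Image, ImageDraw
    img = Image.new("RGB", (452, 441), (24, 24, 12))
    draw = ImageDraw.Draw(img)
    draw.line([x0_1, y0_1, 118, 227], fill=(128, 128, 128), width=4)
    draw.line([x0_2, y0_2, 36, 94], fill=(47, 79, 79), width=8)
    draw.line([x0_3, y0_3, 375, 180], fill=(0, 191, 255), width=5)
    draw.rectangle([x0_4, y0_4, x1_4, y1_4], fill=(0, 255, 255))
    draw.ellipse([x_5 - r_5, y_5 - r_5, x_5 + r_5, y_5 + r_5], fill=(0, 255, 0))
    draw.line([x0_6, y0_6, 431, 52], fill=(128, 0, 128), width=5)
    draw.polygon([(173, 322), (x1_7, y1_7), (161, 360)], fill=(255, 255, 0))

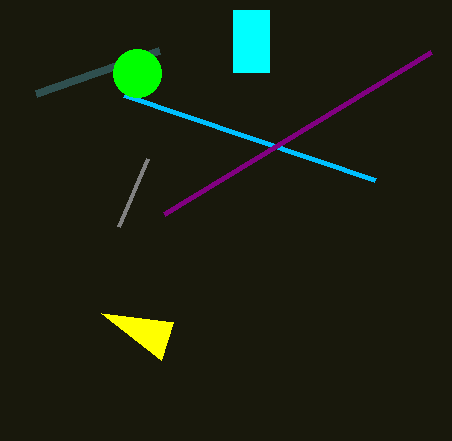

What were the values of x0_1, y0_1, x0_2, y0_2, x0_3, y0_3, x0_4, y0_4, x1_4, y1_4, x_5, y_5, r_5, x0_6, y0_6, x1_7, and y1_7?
x0_1 = 147; y0_1 = 159; x0_2 = 159; y0_2 = 51; x0_3 = 124; y0_3 = 95; x0_4 = 233; y0_4 = 10; x1_4 = 269; y1_4 = 72; x_5 = 137; y_5 = 73; r_5 = 24; x0_6 = 164; y0_6 = 214; x1_7 = 101; y1_7 = 313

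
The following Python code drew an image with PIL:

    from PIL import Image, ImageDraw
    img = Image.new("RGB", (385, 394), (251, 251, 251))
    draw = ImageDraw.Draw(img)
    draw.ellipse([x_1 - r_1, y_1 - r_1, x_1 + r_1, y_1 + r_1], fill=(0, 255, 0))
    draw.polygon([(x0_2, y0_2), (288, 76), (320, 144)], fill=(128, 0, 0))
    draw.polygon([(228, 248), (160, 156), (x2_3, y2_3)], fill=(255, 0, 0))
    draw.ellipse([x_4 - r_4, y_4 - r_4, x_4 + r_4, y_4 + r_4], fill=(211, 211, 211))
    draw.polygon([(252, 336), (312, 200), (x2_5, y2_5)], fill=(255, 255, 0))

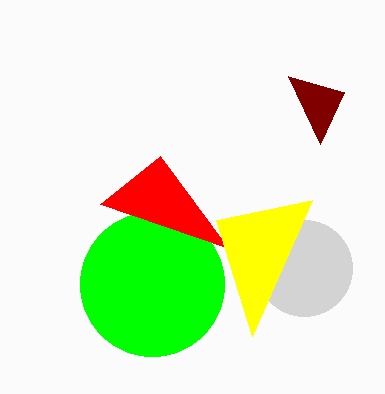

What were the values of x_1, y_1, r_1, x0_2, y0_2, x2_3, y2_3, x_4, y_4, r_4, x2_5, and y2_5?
x_1 = 152, y_1 = 284, r_1 = 72, x0_2 = 344, y0_2 = 92, x2_3 = 100, y2_3 = 204, x_4 = 304, y_4 = 268, r_4 = 48, x2_5 = 216, y2_5 = 220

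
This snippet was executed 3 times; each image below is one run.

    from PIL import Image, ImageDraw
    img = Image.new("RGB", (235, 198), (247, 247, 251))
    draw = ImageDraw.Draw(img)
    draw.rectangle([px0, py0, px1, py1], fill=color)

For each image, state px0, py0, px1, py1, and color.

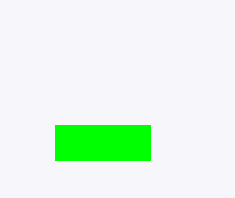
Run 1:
px0 = 55
py0 = 125
px1 = 150
py1 = 160
color = 'lime'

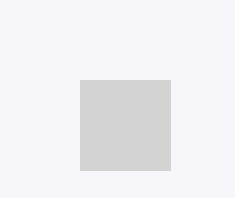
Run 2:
px0 = 80
py0 = 80
px1 = 170
py1 = 170
color = 'lightgray'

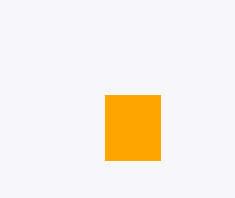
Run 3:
px0 = 105, py0 = 95, px1 = 160, py1 = 160, color = 'orange'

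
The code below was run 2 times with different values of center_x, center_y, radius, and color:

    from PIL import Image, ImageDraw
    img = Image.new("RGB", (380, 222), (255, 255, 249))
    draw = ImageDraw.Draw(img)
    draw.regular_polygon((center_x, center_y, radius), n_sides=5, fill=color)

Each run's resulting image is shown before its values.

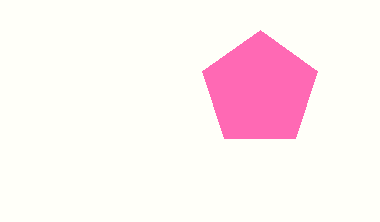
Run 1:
center_x = 260, center_y = 90, radius = 60, color = 'hotpink'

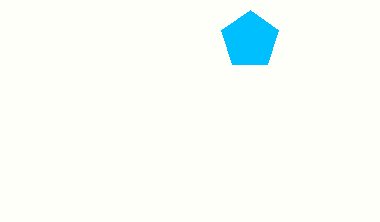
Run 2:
center_x = 250; center_y = 40; radius = 30; color = 'deepskyblue'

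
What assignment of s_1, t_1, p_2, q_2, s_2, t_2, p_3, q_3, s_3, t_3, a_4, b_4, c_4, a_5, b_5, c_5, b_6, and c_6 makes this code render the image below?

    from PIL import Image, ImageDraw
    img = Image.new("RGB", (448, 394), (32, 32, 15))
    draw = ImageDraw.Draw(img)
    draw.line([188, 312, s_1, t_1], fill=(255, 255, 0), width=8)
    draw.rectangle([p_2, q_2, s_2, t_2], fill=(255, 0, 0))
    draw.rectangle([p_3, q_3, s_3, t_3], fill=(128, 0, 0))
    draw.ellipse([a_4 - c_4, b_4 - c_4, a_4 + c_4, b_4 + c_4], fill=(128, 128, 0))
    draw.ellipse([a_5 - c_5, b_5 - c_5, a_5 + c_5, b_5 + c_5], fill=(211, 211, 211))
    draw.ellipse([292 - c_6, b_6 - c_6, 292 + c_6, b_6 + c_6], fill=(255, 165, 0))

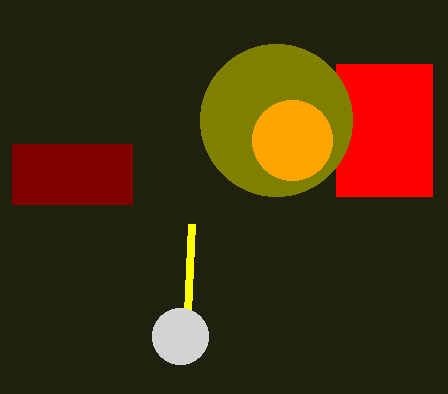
s_1 = 192, t_1 = 224, p_2 = 336, q_2 = 64, s_2 = 432, t_2 = 196, p_3 = 12, q_3 = 144, s_3 = 132, t_3 = 204, a_4 = 276, b_4 = 120, c_4 = 76, a_5 = 180, b_5 = 336, c_5 = 28, b_6 = 140, c_6 = 40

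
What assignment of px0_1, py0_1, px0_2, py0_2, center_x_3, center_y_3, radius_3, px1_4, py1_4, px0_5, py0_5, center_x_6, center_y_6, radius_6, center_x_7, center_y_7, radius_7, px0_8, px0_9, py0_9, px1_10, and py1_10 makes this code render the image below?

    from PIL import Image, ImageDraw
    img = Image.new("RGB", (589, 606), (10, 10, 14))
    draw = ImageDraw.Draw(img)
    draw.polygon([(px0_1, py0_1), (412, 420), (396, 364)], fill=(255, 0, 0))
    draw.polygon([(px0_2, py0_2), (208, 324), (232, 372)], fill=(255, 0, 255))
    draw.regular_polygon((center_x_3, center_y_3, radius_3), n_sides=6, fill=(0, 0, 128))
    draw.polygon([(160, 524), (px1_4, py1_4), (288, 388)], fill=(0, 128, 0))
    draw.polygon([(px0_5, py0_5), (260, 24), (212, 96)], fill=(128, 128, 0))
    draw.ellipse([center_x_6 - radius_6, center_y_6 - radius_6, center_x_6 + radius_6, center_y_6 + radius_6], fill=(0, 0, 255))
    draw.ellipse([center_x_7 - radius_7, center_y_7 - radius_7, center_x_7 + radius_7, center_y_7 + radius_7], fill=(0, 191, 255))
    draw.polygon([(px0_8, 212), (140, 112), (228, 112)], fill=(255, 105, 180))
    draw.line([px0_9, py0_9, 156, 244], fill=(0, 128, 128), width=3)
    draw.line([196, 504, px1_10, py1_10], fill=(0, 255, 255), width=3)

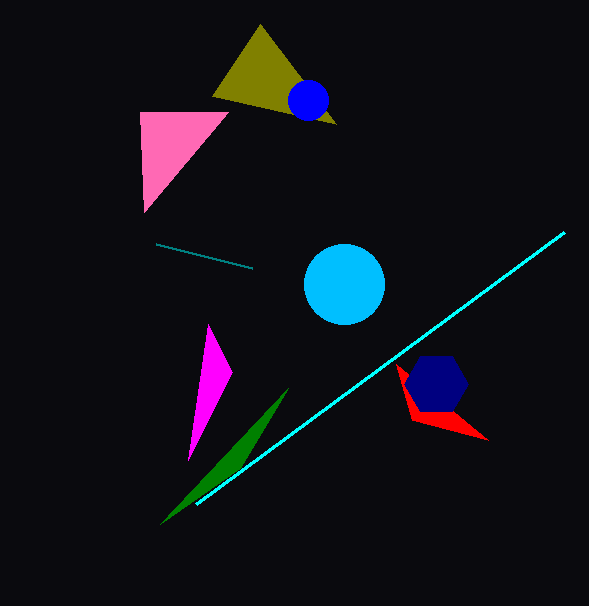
px0_1 = 488, py0_1 = 440, px0_2 = 188, py0_2 = 460, center_x_3 = 436, center_y_3 = 384, radius_3 = 32, px1_4 = 240, py1_4 = 468, px0_5 = 336, py0_5 = 124, center_x_6 = 308, center_y_6 = 100, radius_6 = 20, center_x_7 = 344, center_y_7 = 284, radius_7 = 40, px0_8 = 144, px0_9 = 252, py0_9 = 268, px1_10 = 564, py1_10 = 232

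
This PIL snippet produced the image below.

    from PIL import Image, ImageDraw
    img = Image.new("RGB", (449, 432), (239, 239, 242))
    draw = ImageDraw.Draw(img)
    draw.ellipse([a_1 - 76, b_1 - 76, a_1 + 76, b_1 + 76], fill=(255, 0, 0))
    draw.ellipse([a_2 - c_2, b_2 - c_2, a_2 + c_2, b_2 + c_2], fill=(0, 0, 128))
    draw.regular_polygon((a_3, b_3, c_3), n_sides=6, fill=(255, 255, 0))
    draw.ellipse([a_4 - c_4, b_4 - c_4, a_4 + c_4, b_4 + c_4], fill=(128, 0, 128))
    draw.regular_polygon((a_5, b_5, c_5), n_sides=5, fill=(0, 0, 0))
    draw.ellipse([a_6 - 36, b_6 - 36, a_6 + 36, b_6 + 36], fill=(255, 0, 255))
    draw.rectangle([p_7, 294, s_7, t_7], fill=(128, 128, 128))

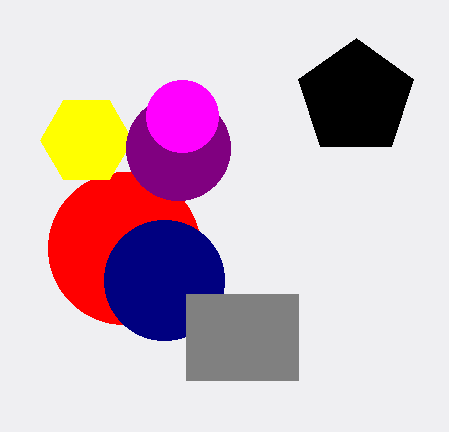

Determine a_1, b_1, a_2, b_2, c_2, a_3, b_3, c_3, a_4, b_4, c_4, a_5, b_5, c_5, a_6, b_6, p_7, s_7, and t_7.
a_1 = 124; b_1 = 248; a_2 = 164; b_2 = 280; c_2 = 60; a_3 = 86; b_3 = 140; c_3 = 46; a_4 = 178; b_4 = 148; c_4 = 52; a_5 = 356; b_5 = 98; c_5 = 60; a_6 = 182; b_6 = 116; p_7 = 186; s_7 = 298; t_7 = 380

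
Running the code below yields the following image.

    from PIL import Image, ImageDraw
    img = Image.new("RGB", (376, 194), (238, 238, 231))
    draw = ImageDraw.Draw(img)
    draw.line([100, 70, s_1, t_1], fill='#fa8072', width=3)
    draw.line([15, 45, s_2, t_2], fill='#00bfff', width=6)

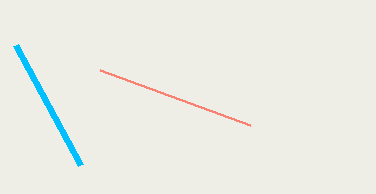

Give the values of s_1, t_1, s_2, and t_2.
s_1 = 250
t_1 = 125
s_2 = 80
t_2 = 165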